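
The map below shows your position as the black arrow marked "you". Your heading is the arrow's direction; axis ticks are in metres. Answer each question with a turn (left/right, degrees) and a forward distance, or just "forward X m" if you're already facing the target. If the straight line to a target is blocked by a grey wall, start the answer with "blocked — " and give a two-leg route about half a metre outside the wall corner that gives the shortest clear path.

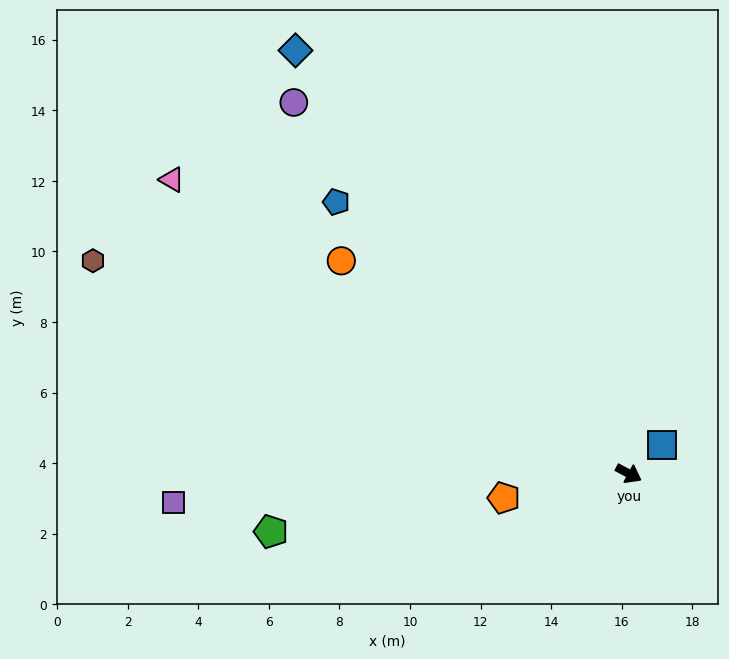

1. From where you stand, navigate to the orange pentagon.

turn right 141°, forward 3.6 m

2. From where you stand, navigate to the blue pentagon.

turn left 165°, forward 11.3 m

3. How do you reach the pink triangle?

turn left 175°, forward 15.4 m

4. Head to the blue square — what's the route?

turn left 68°, forward 1.2 m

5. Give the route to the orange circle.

turn left 172°, forward 10.1 m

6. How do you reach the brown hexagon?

turn right 174°, forward 16.3 m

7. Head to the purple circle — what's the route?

turn left 160°, forward 14.2 m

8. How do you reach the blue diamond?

turn left 156°, forward 15.3 m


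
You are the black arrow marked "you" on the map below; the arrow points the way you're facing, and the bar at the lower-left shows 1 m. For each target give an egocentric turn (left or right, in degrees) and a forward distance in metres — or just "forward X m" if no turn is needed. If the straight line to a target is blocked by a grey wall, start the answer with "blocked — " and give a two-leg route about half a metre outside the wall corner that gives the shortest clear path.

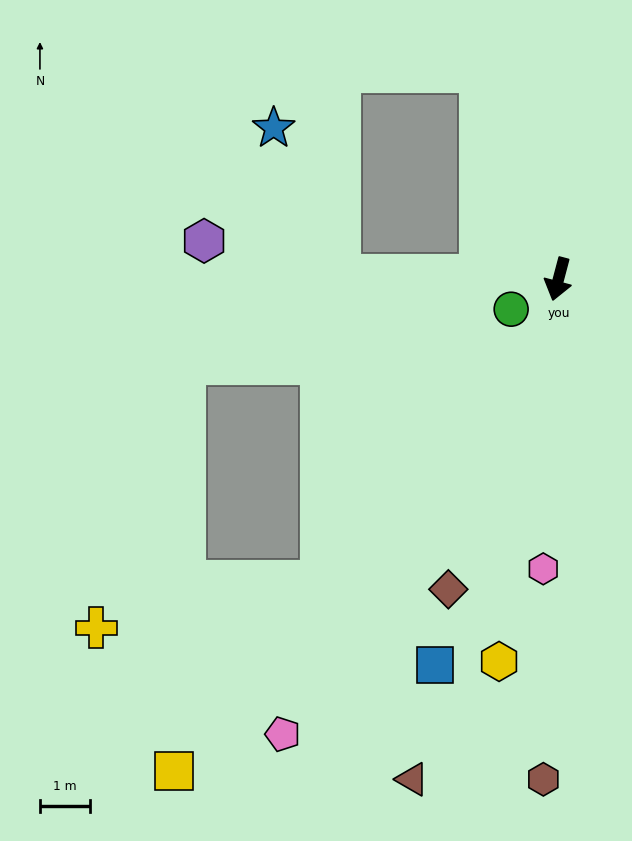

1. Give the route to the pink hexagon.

turn left 12°, forward 5.8 m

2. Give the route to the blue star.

blocked — turn right 76°, forward 4.4 m, then turn right 65°, forward 3.2 m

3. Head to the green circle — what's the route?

turn right 43°, forward 1.1 m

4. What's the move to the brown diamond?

turn right 5°, forward 6.6 m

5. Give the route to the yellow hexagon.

turn left 6°, forward 7.7 m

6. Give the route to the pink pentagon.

turn right 16°, forward 10.6 m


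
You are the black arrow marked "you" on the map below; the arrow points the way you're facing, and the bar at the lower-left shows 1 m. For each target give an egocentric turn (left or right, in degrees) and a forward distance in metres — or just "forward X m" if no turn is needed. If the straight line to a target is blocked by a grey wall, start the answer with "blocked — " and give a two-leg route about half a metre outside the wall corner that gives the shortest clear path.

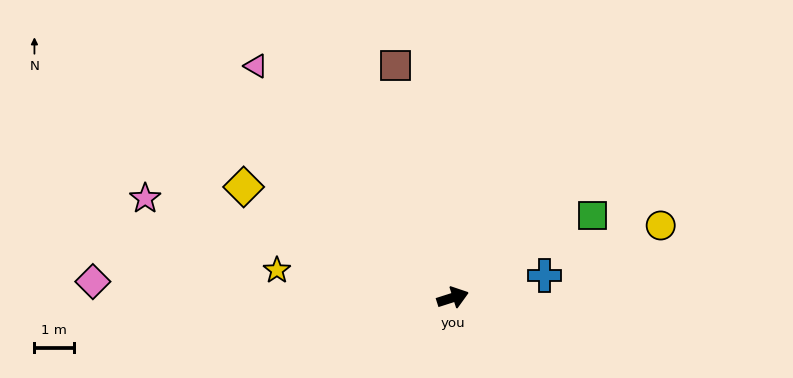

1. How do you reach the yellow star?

turn left 153°, forward 4.5 m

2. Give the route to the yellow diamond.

turn left 134°, forward 6.0 m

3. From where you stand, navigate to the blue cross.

turn right 4°, forward 2.4 m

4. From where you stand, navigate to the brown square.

turn left 86°, forward 6.1 m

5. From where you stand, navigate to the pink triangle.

turn left 113°, forward 7.7 m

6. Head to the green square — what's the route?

turn left 13°, forward 4.1 m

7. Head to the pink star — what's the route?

turn left 144°, forward 8.2 m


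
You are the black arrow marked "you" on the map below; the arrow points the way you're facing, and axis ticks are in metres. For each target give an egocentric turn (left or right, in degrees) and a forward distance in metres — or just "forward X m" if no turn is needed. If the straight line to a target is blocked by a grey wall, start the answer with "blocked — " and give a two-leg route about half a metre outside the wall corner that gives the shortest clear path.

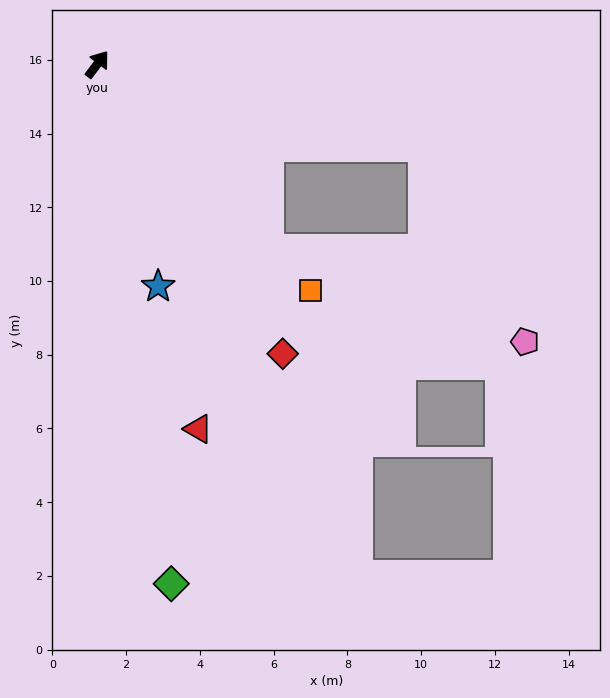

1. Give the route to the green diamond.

turn right 135°, forward 14.2 m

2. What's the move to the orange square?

turn right 100°, forward 8.4 m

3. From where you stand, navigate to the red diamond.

turn right 110°, forward 9.3 m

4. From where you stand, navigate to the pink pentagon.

blocked — turn right 100°, forward 6.8 m, then turn left 27°, forward 7.4 m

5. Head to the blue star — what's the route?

turn right 128°, forward 6.2 m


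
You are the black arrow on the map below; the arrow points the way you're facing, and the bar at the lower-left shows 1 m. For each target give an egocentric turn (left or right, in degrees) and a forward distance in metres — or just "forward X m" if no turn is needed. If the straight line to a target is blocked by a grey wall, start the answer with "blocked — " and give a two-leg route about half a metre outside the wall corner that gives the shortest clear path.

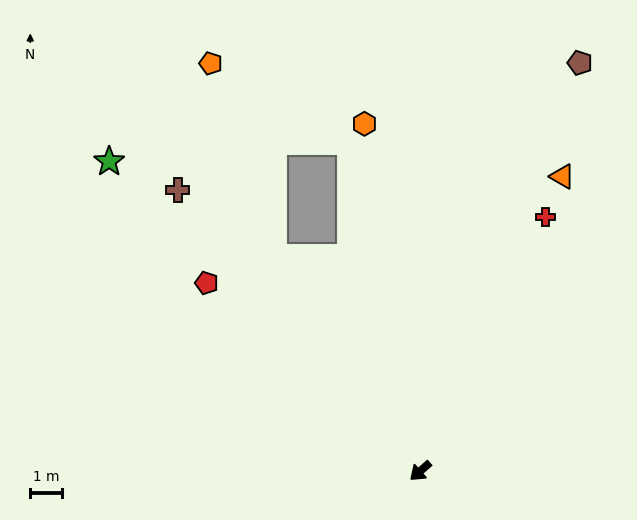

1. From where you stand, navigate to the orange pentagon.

blocked — turn right 97°, forward 8.0 m, then turn right 17°, forward 6.3 m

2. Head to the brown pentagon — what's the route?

turn right 153°, forward 13.6 m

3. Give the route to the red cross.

turn right 158°, forward 8.8 m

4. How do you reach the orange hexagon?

turn right 122°, forward 10.9 m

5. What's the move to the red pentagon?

turn right 83°, forward 8.8 m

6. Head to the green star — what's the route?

turn right 86°, forward 13.6 m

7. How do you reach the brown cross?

turn right 91°, forward 11.5 m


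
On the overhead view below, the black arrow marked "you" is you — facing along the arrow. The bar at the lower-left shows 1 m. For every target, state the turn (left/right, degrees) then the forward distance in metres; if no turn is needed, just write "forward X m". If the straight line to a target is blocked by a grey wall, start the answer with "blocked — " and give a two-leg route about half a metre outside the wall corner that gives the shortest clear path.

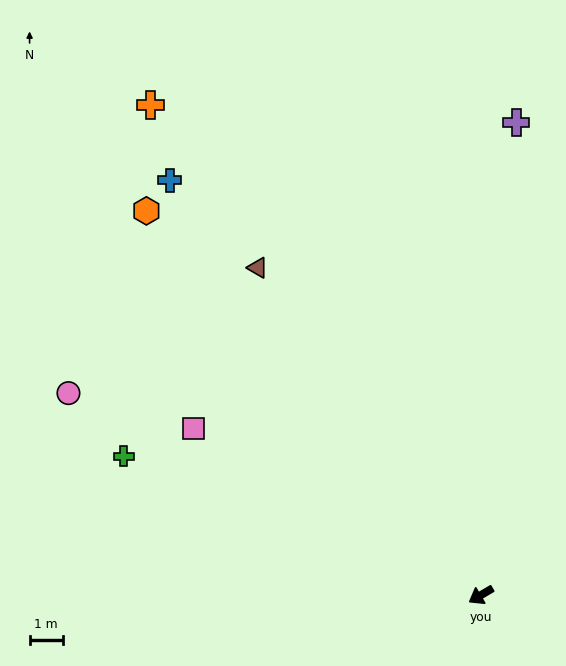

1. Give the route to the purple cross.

turn right 125°, forward 14.3 m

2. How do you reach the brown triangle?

turn right 86°, forward 12.0 m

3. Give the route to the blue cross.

turn right 84°, forward 15.7 m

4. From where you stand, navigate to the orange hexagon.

turn right 79°, forward 15.4 m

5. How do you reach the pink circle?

turn right 57°, forward 13.9 m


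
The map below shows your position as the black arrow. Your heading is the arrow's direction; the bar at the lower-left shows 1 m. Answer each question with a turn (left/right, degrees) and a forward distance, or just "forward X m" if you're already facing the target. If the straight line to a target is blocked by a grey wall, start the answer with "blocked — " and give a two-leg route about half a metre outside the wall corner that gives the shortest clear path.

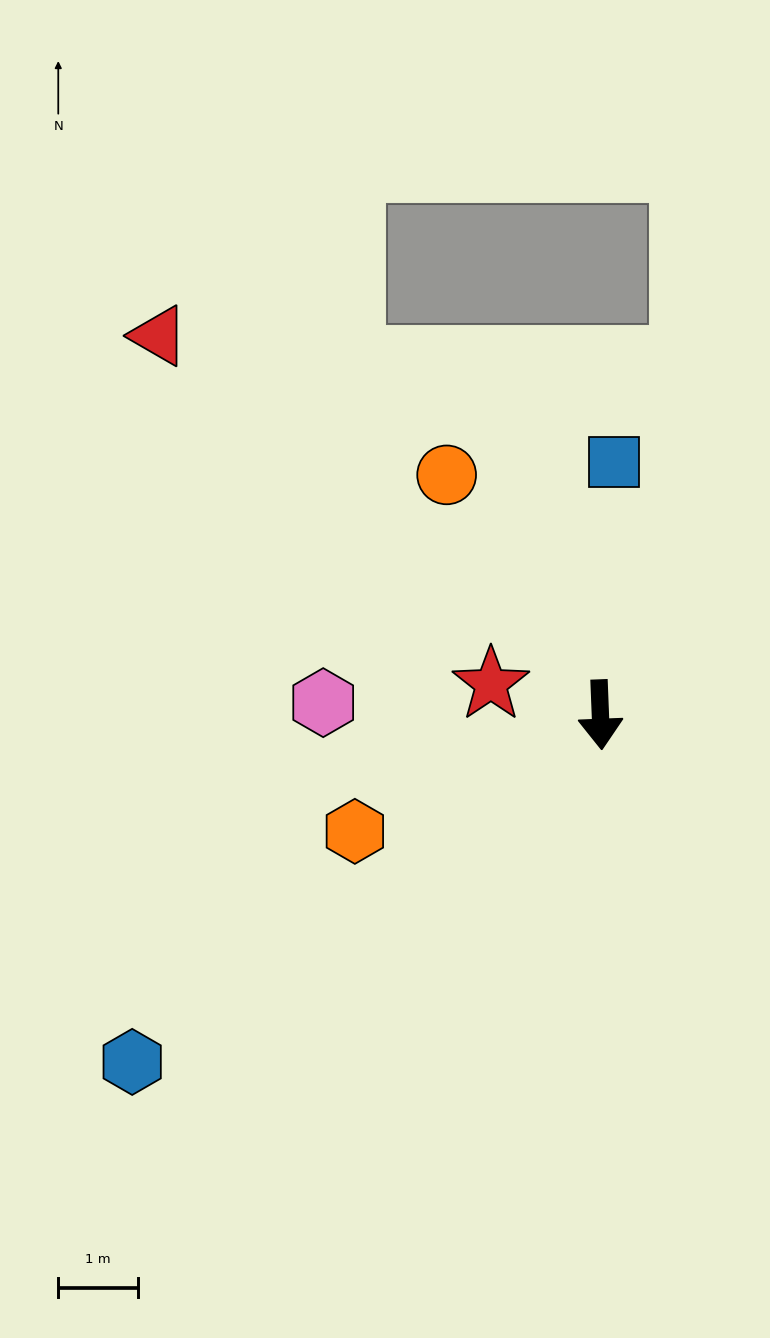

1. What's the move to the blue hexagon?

turn right 56°, forward 7.3 m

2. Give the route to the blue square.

turn left 175°, forward 3.2 m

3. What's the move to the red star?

turn right 108°, forward 1.4 m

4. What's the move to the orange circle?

turn right 150°, forward 3.6 m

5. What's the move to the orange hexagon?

turn right 67°, forward 3.4 m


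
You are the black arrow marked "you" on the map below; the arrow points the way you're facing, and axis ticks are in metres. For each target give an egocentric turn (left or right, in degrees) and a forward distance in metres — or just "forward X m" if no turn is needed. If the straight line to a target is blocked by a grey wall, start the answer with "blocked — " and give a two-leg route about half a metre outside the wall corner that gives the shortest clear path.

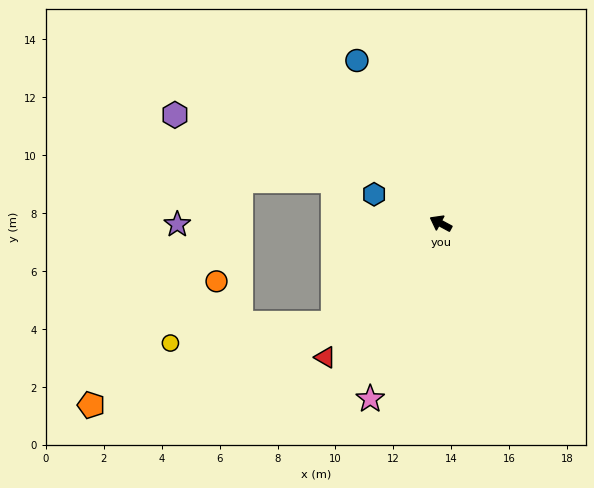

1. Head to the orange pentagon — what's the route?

blocked — turn left 71°, forward 5.0 m, then turn right 24°, forward 8.8 m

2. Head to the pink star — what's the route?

turn left 96°, forward 6.5 m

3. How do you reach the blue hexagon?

turn left 5°, forward 2.5 m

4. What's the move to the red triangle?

turn left 78°, forward 6.1 m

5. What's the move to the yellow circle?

blocked — turn left 71°, forward 5.0 m, then turn right 36°, forward 5.7 m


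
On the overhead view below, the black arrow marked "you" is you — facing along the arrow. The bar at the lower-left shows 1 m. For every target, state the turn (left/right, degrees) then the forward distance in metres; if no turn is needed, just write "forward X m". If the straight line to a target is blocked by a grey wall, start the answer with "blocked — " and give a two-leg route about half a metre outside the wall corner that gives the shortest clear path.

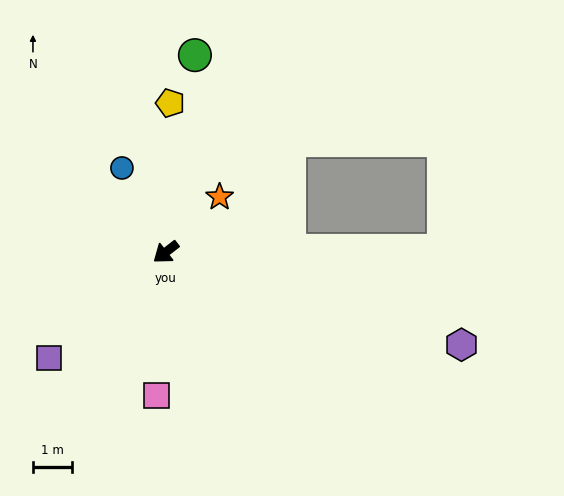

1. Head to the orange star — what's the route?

turn right 172°, forward 2.0 m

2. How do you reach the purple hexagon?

turn left 125°, forward 7.9 m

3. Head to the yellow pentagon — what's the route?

turn right 130°, forward 3.8 m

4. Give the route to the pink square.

turn left 49°, forward 3.7 m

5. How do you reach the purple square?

turn left 4°, forward 4.0 m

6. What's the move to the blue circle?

turn right 100°, forward 2.4 m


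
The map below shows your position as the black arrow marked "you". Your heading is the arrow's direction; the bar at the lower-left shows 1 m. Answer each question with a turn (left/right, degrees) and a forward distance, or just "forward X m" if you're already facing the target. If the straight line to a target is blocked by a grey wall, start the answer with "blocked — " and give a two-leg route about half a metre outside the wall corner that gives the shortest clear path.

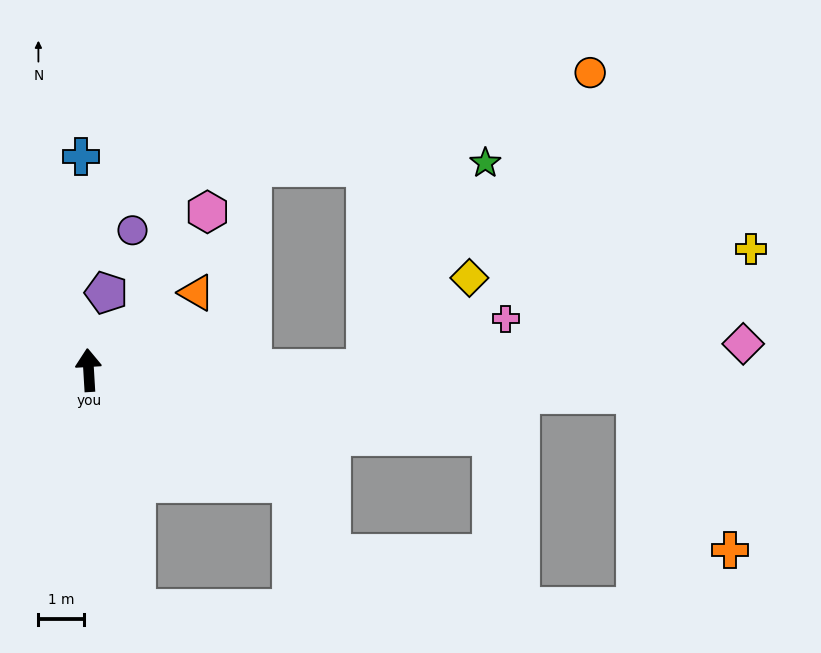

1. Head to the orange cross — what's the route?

blocked — turn right 96°, forward 12.0 m, then turn right 56°, forward 4.0 m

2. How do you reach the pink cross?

blocked — turn right 93°, forward 6.0 m, then turn left 19°, forward 3.3 m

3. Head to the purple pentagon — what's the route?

turn right 16°, forward 1.7 m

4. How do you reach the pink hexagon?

turn right 40°, forward 4.3 m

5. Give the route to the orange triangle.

turn right 58°, forward 2.9 m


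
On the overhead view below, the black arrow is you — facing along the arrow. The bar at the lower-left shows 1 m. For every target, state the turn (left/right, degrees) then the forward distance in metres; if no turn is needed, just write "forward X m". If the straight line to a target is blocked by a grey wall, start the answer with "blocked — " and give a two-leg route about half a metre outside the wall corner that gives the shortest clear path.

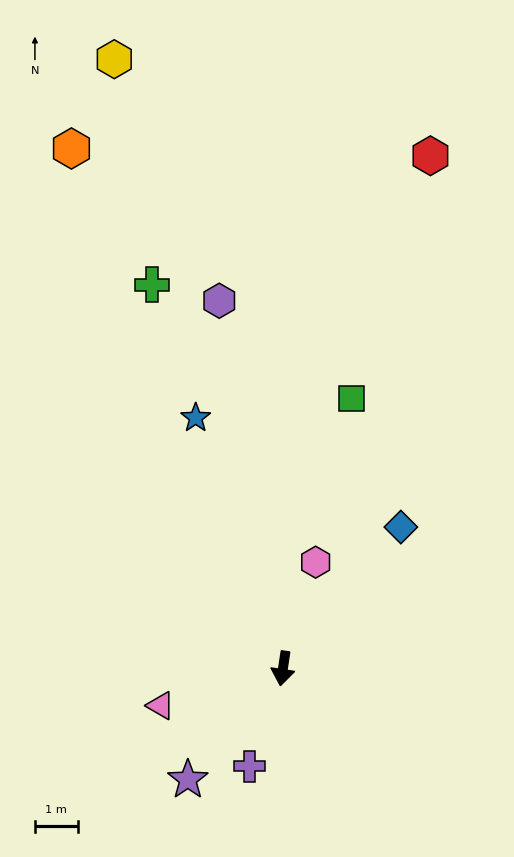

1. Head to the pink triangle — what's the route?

turn right 65°, forward 3.0 m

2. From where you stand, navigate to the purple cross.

turn right 10°, forward 2.4 m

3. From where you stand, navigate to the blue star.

turn right 152°, forward 6.2 m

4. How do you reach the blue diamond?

turn left 149°, forward 4.3 m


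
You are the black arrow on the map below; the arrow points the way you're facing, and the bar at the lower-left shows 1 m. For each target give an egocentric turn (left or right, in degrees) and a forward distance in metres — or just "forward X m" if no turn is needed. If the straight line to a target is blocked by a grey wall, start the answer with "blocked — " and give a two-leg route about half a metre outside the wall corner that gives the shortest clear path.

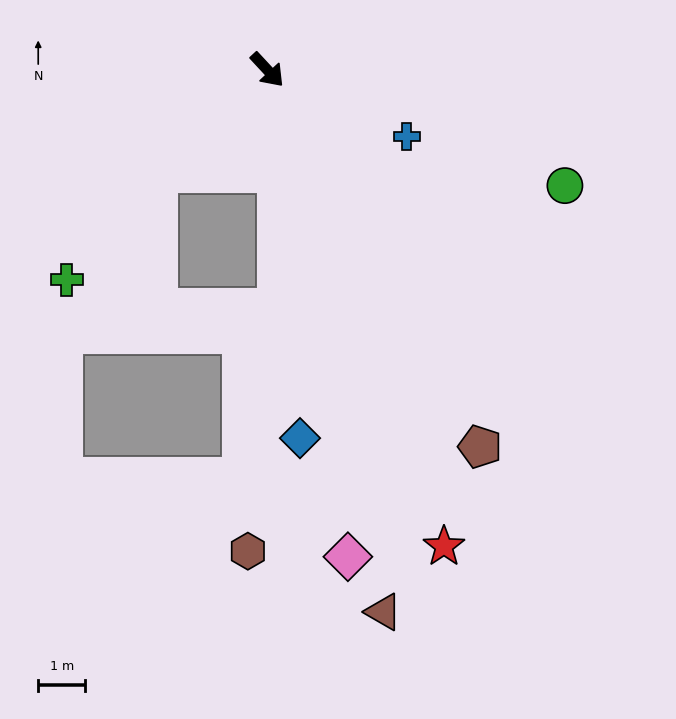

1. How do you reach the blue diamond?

turn right 38°, forward 7.9 m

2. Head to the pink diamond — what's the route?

turn right 33°, forward 10.5 m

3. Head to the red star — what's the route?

turn right 23°, forward 10.9 m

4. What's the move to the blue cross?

turn left 22°, forward 3.3 m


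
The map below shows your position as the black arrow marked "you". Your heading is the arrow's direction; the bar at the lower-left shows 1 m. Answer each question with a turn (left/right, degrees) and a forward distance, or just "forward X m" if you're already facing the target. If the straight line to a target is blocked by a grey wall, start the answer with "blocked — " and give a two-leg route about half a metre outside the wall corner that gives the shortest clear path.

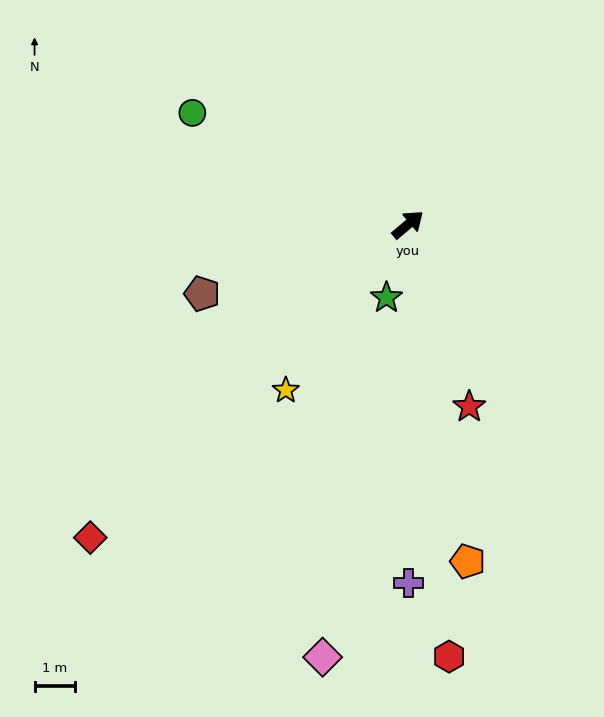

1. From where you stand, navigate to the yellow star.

turn right 166°, forward 5.1 m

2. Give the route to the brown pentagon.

turn left 158°, forward 5.4 m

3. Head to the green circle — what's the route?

turn left 113°, forward 6.0 m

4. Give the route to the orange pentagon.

turn right 120°, forward 8.5 m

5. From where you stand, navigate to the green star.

turn right 146°, forward 1.9 m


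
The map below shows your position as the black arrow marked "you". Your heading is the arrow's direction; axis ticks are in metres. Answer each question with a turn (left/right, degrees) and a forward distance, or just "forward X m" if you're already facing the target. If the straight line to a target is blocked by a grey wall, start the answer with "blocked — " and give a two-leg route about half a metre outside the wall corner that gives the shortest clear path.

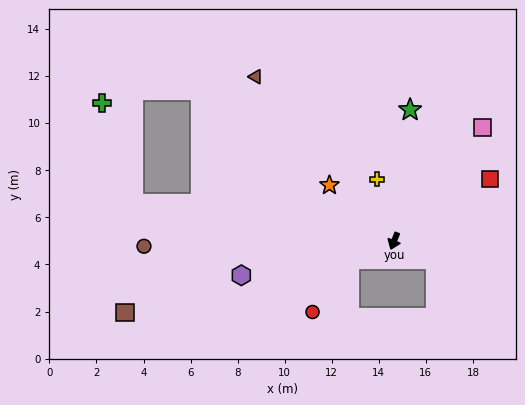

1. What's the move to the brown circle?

turn right 67°, forward 10.6 m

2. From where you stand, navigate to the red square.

turn left 144°, forward 4.8 m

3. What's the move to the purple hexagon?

turn right 56°, forward 6.7 m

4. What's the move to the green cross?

blocked — turn right 77°, forward 11.2 m, then turn right 64°, forward 4.5 m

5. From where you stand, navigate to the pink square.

turn left 164°, forward 6.1 m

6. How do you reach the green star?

turn right 165°, forward 5.6 m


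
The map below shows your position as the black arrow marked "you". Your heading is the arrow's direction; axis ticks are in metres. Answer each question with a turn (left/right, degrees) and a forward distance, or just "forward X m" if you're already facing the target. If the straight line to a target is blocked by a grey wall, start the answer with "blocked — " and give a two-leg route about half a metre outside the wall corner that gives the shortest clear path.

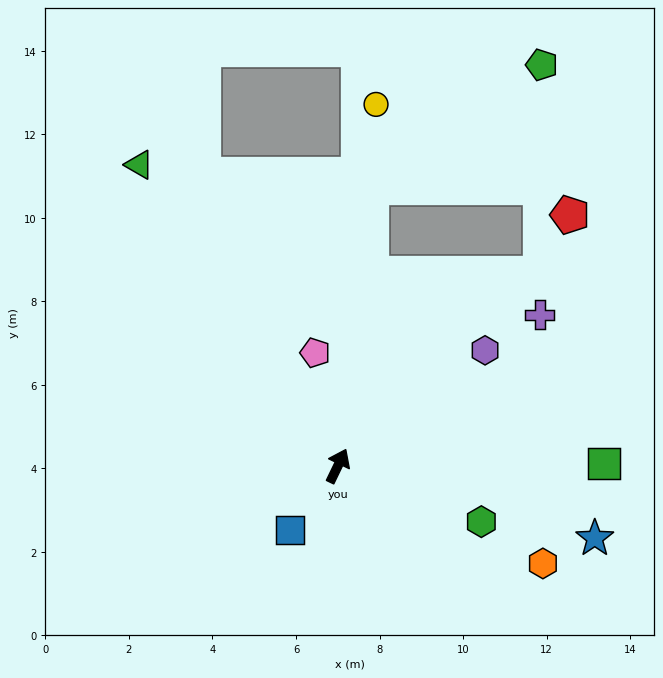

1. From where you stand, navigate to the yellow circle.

turn left 20°, forward 8.7 m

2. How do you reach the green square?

turn right 64°, forward 6.4 m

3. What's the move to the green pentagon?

blocked — turn left 19°, forward 6.7 m, then turn right 48°, forward 5.0 m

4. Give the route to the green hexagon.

turn right 86°, forward 3.7 m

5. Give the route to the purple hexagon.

turn right 26°, forward 4.5 m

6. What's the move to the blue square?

turn left 169°, forward 1.9 m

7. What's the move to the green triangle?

turn left 59°, forward 8.6 m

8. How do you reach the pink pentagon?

turn left 37°, forward 2.8 m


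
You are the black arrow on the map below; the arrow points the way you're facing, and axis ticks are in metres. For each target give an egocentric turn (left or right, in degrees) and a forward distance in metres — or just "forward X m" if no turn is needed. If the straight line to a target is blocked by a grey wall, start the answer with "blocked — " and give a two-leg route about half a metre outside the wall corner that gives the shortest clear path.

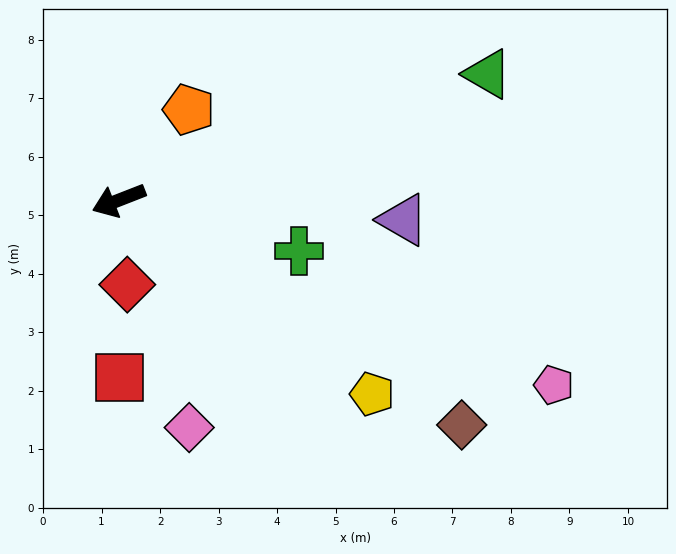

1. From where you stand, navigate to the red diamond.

turn left 74°, forward 1.5 m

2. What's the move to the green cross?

turn left 143°, forward 3.2 m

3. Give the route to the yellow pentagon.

turn left 121°, forward 5.5 m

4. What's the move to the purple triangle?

turn left 155°, forward 4.9 m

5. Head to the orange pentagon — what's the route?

turn right 149°, forward 2.0 m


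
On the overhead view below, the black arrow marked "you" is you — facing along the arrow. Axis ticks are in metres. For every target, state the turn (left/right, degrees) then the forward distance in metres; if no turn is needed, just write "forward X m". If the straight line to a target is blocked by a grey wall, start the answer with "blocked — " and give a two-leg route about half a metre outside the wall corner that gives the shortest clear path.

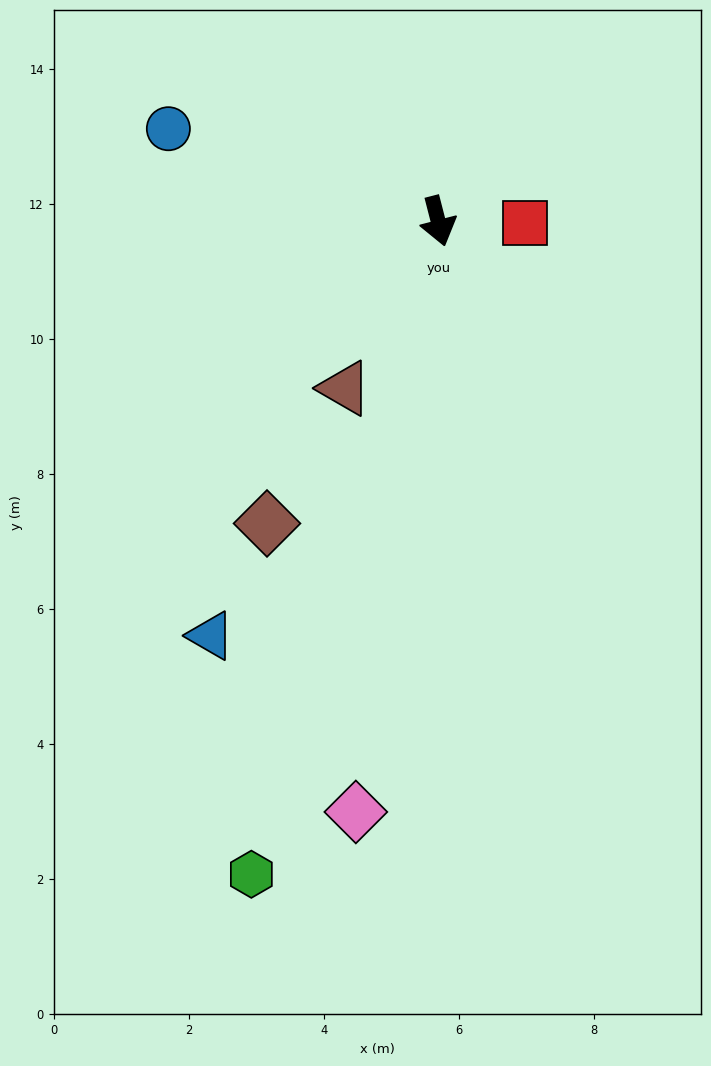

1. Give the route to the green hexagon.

turn right 30°, forward 10.1 m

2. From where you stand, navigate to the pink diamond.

turn right 22°, forward 8.8 m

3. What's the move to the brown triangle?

turn right 44°, forward 2.8 m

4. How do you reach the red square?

turn left 74°, forward 1.3 m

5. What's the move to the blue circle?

turn right 123°, forward 4.2 m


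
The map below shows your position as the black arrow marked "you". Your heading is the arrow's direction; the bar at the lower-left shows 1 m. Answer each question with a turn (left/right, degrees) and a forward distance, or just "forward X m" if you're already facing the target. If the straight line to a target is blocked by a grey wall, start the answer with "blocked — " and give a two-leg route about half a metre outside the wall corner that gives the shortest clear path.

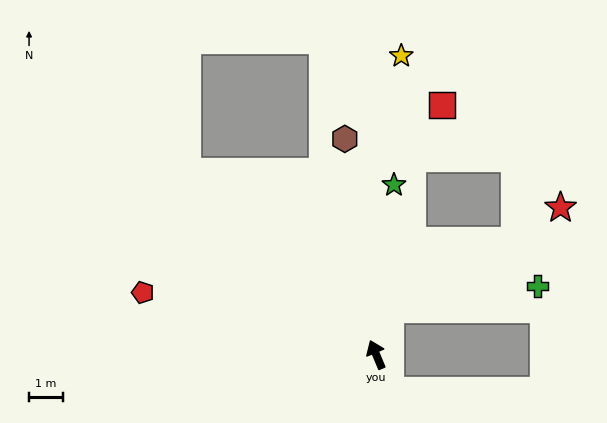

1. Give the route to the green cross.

blocked — turn right 39°, forward 1.4 m, then turn right 65°, forward 4.5 m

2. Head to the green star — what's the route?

turn right 29°, forward 5.1 m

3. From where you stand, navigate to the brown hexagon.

turn right 14°, forward 6.5 m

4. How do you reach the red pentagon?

turn left 52°, forward 7.2 m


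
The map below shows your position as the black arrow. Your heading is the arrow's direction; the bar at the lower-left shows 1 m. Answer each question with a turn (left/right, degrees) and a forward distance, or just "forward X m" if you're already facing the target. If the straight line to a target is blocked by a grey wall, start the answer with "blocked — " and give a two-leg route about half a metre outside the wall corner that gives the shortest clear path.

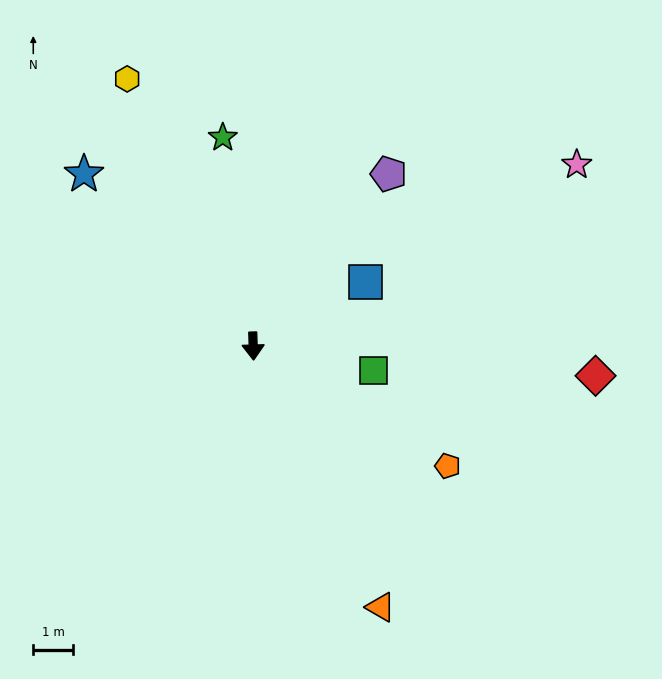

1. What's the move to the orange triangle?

turn left 24°, forward 7.3 m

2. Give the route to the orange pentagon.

turn left 57°, forward 5.8 m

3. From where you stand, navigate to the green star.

turn right 173°, forward 5.3 m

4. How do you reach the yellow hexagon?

turn right 156°, forward 7.5 m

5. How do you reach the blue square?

turn left 118°, forward 3.3 m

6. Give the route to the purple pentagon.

turn left 140°, forward 5.5 m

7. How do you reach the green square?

turn left 77°, forward 3.1 m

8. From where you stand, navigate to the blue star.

turn right 137°, forward 6.1 m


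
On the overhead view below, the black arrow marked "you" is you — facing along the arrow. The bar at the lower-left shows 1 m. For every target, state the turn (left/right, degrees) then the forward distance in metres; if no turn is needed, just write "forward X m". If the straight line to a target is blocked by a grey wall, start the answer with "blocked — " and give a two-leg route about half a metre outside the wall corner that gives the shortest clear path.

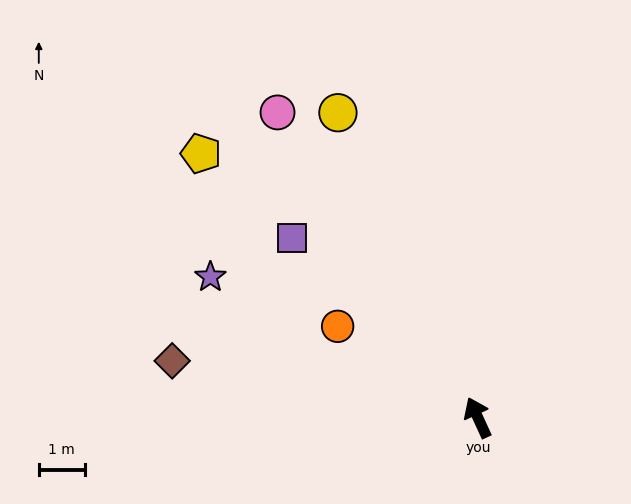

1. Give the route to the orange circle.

turn left 32°, forward 3.6 m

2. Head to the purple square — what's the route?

turn left 21°, forward 5.6 m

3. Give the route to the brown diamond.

turn left 55°, forward 6.7 m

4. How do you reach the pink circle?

turn left 9°, forward 7.9 m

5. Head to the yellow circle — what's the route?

forward 7.3 m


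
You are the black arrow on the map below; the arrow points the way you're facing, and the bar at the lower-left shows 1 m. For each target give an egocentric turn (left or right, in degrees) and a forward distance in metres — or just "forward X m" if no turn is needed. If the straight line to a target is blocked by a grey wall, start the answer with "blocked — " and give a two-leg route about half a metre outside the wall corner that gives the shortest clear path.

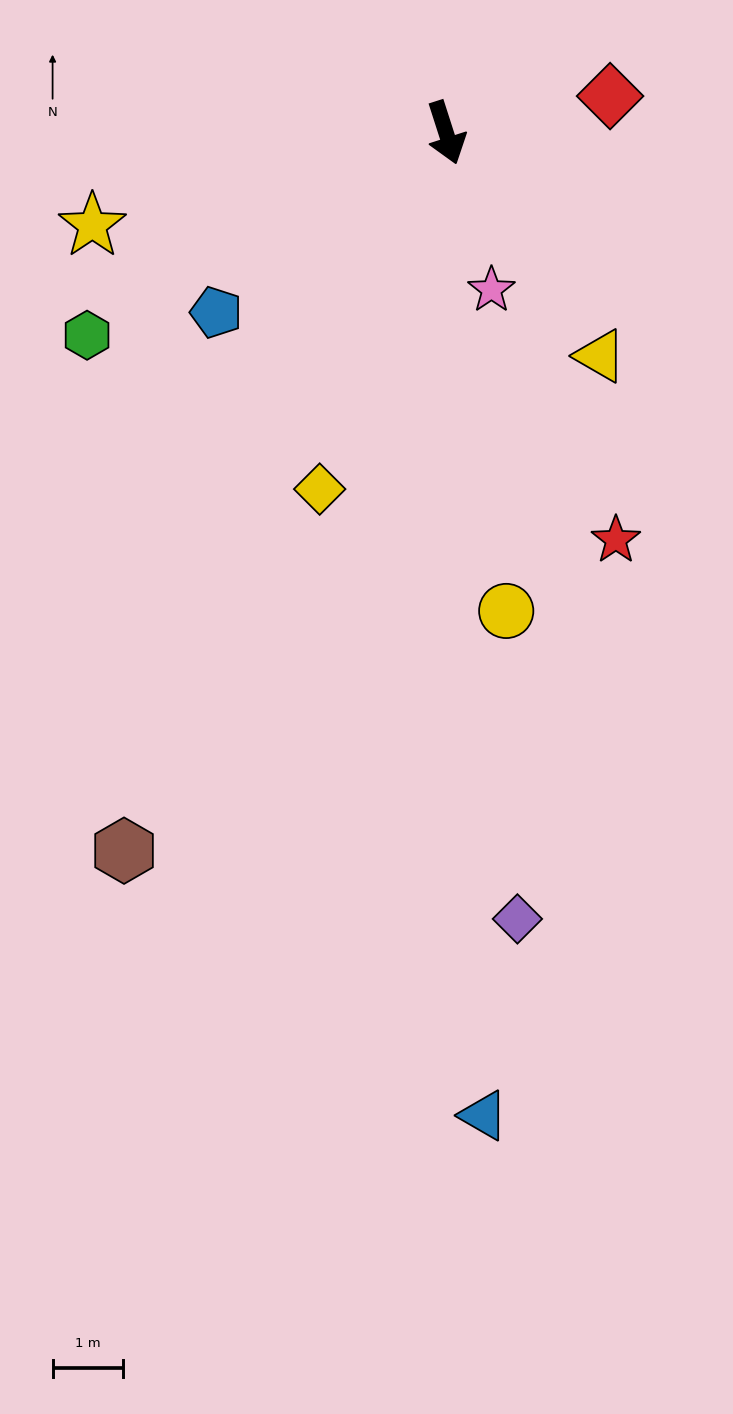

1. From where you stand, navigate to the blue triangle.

turn right 16°, forward 14.0 m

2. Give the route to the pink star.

forward 2.3 m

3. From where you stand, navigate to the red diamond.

turn left 85°, forward 2.4 m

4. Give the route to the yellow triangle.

turn left 17°, forward 3.9 m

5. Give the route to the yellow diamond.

turn right 37°, forward 5.4 m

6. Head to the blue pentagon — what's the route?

turn right 70°, forward 4.2 m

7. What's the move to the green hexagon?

turn right 78°, forward 5.9 m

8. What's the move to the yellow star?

turn right 93°, forward 5.2 m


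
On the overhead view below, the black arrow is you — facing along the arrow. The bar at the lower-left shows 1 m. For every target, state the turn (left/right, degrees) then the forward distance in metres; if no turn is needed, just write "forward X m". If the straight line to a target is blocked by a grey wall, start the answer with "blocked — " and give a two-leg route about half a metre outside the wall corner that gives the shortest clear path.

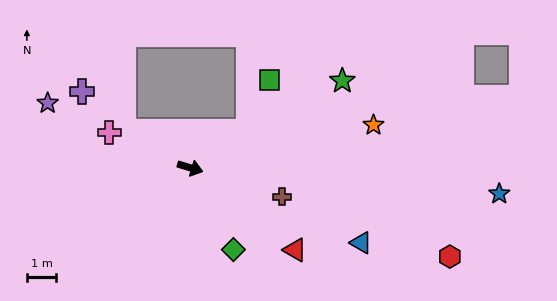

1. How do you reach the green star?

turn left 47°, forward 5.9 m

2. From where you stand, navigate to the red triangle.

turn right 21°, forward 4.5 m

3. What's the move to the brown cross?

forward 3.2 m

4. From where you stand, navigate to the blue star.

turn left 12°, forward 10.5 m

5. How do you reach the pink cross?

turn left 173°, forward 3.0 m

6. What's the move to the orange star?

turn left 30°, forward 6.4 m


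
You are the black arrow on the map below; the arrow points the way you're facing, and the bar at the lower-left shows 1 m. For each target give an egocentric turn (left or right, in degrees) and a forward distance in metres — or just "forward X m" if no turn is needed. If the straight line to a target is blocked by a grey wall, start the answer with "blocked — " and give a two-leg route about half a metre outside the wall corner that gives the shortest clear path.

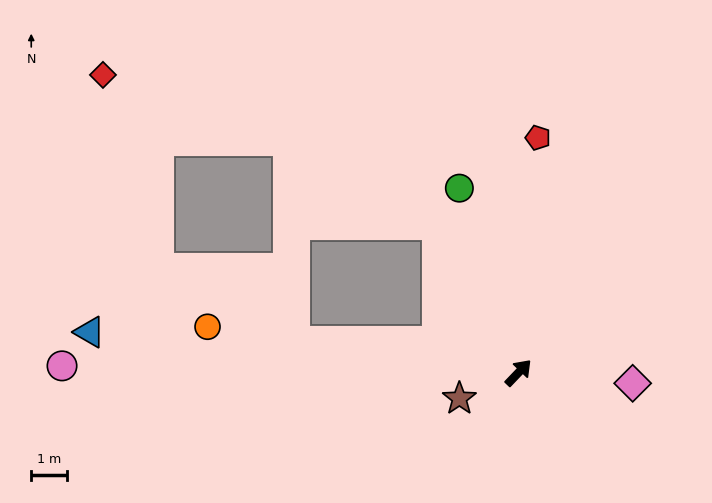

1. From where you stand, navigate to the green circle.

turn left 61°, forward 5.5 m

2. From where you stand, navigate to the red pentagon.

turn left 39°, forward 6.7 m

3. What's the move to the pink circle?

turn left 133°, forward 12.9 m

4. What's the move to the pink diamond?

turn right 52°, forward 3.3 m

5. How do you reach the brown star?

turn left 157°, forward 1.8 m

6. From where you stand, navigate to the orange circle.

turn left 125°, forward 8.9 m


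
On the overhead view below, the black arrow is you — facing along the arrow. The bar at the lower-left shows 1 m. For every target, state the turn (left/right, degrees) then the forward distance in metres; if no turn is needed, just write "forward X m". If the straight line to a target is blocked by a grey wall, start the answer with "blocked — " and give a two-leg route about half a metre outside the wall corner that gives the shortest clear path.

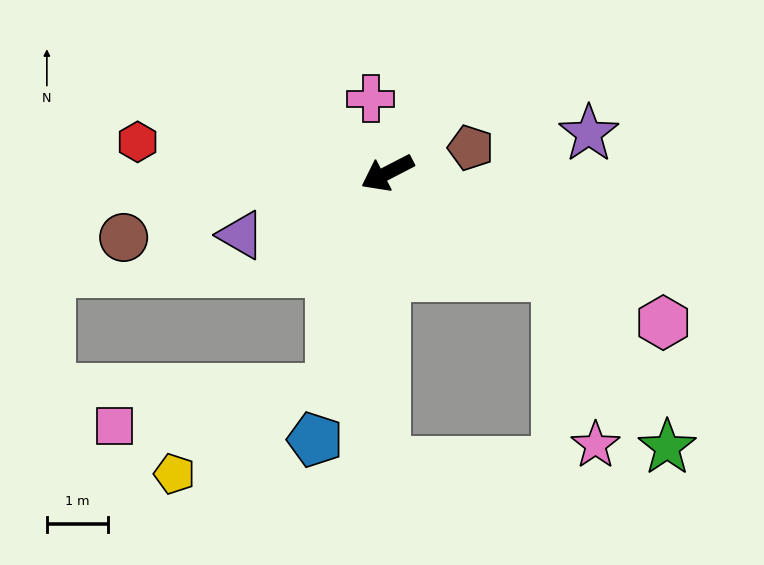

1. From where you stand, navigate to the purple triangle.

turn right 4°, forward 2.6 m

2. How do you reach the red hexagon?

turn right 34°, forward 4.1 m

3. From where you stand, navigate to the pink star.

blocked — turn left 122°, forward 3.3 m, then turn right 47°, forward 2.8 m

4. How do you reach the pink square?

blocked — turn left 48°, forward 3.7 m, then turn right 66°, forward 3.6 m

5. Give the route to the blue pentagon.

turn left 48°, forward 4.5 m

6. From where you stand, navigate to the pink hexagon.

turn left 124°, forward 5.1 m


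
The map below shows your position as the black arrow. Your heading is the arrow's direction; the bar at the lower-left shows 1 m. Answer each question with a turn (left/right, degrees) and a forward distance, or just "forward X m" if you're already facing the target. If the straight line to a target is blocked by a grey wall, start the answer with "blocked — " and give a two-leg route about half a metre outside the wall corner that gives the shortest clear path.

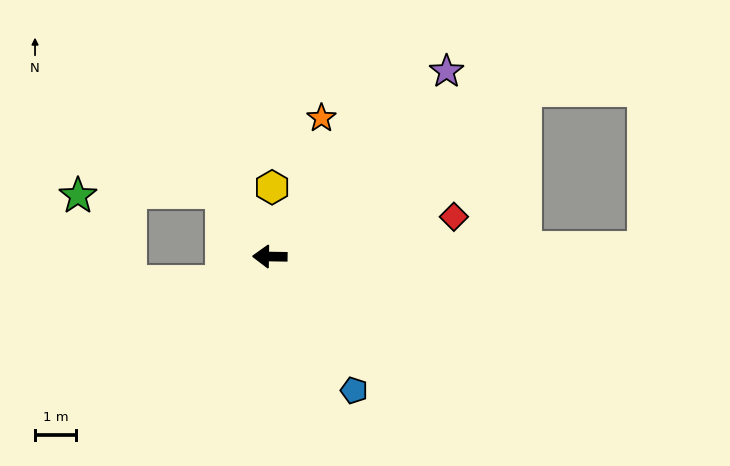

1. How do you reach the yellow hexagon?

turn right 91°, forward 1.7 m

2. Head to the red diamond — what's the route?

turn right 167°, forward 4.6 m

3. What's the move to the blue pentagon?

turn left 123°, forward 3.9 m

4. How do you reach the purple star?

turn right 133°, forward 6.3 m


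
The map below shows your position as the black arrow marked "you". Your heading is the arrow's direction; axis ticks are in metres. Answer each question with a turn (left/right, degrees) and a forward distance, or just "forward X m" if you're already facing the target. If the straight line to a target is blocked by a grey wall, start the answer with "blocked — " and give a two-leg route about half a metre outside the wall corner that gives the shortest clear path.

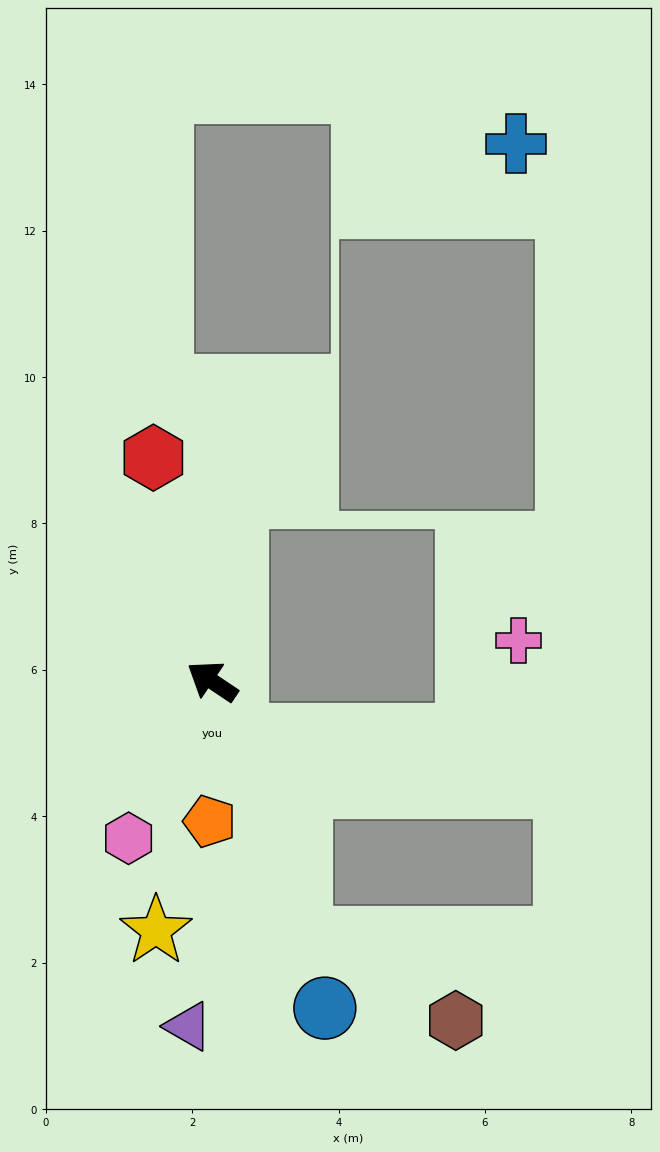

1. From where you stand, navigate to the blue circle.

turn left 143°, forward 4.7 m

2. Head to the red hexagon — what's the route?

turn right 41°, forward 3.2 m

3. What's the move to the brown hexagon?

blocked — turn left 143°, forward 3.7 m, then turn left 43°, forward 2.4 m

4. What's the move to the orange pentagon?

turn left 123°, forward 1.9 m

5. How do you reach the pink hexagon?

turn left 96°, forward 2.4 m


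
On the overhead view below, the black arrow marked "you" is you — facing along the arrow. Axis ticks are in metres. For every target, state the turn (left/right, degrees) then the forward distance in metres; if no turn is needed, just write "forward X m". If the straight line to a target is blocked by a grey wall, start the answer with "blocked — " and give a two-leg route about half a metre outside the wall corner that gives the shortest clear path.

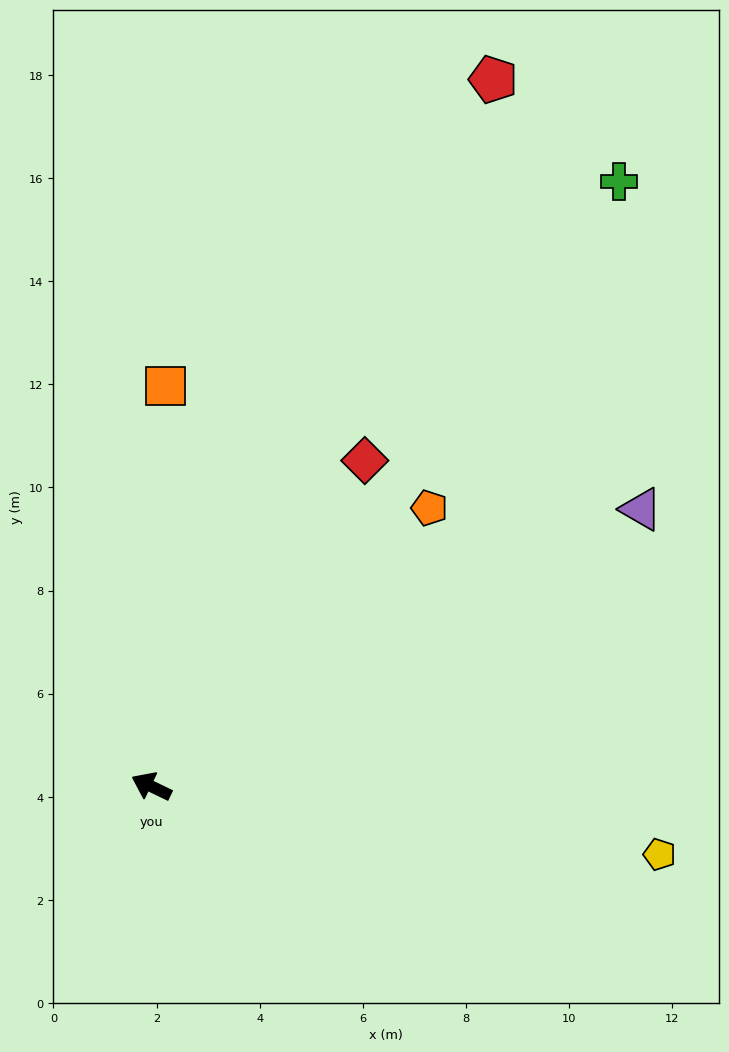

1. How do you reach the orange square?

turn right 66°, forward 7.8 m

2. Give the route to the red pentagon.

turn right 90°, forward 15.2 m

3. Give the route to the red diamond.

turn right 97°, forward 7.6 m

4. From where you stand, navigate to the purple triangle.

turn right 125°, forward 10.9 m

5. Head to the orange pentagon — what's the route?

turn right 109°, forward 7.6 m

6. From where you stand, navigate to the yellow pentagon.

turn right 162°, forward 9.9 m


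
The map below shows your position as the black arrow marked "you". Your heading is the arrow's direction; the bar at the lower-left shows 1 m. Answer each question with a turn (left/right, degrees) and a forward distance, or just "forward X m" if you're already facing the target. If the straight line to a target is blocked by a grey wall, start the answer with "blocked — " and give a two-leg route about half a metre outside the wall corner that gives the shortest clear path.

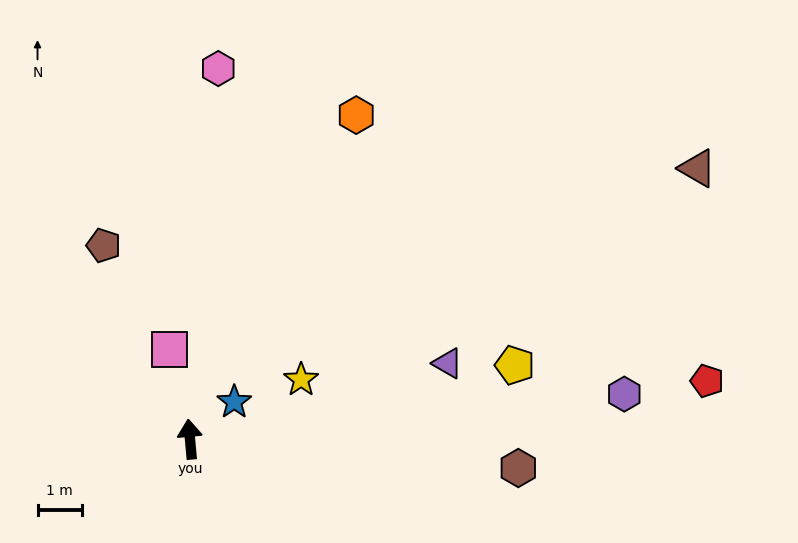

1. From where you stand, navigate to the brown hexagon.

turn right 100°, forward 7.5 m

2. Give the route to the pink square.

turn left 8°, forward 2.1 m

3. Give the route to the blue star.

turn right 55°, forward 1.3 m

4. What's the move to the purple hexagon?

turn right 89°, forward 9.9 m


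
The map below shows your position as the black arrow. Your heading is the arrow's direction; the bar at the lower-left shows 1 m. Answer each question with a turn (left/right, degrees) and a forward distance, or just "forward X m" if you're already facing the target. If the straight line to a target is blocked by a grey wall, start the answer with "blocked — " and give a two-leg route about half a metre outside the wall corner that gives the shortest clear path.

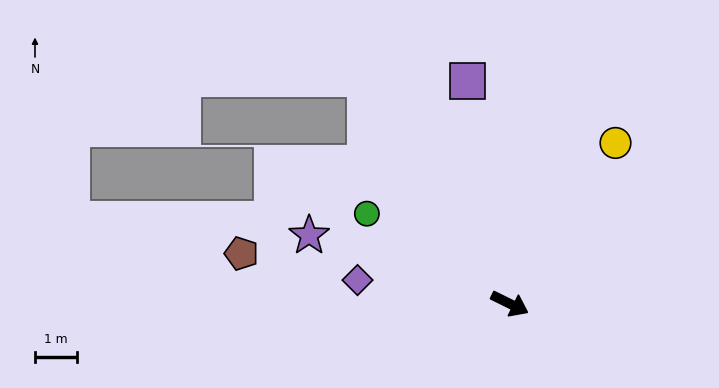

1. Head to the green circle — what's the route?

turn left 174°, forward 4.0 m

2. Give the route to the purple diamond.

turn right 163°, forward 3.7 m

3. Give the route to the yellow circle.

turn left 83°, forward 4.6 m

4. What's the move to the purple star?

turn right 173°, forward 5.1 m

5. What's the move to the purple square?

turn left 127°, forward 5.4 m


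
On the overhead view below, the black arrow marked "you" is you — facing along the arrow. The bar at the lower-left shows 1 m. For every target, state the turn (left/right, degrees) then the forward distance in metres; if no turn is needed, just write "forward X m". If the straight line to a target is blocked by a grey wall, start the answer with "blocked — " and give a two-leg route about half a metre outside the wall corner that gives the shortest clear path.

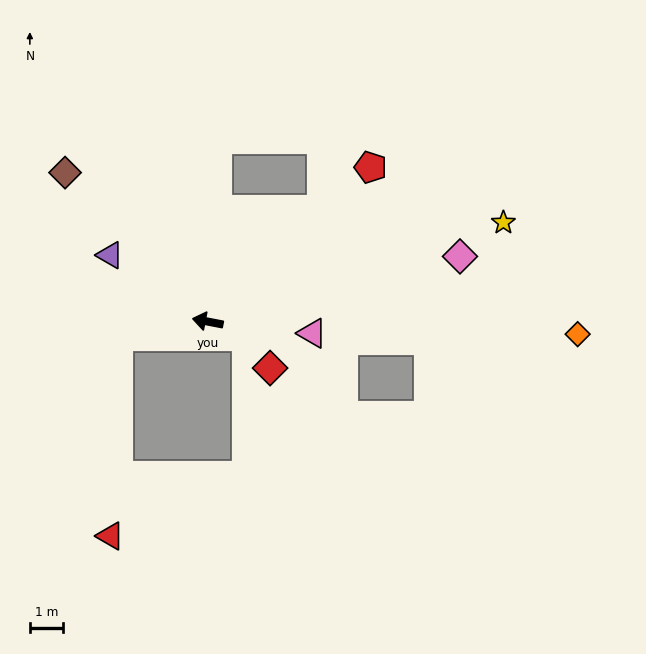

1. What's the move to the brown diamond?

turn right 35°, forward 6.1 m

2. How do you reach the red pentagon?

turn right 126°, forward 6.7 m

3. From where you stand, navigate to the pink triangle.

turn right 175°, forward 3.1 m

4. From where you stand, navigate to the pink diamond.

turn right 155°, forward 7.7 m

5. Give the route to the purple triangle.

turn right 23°, forward 3.5 m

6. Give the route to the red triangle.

blocked — turn left 21°, forward 2.7 m, then turn left 78°, forward 5.9 m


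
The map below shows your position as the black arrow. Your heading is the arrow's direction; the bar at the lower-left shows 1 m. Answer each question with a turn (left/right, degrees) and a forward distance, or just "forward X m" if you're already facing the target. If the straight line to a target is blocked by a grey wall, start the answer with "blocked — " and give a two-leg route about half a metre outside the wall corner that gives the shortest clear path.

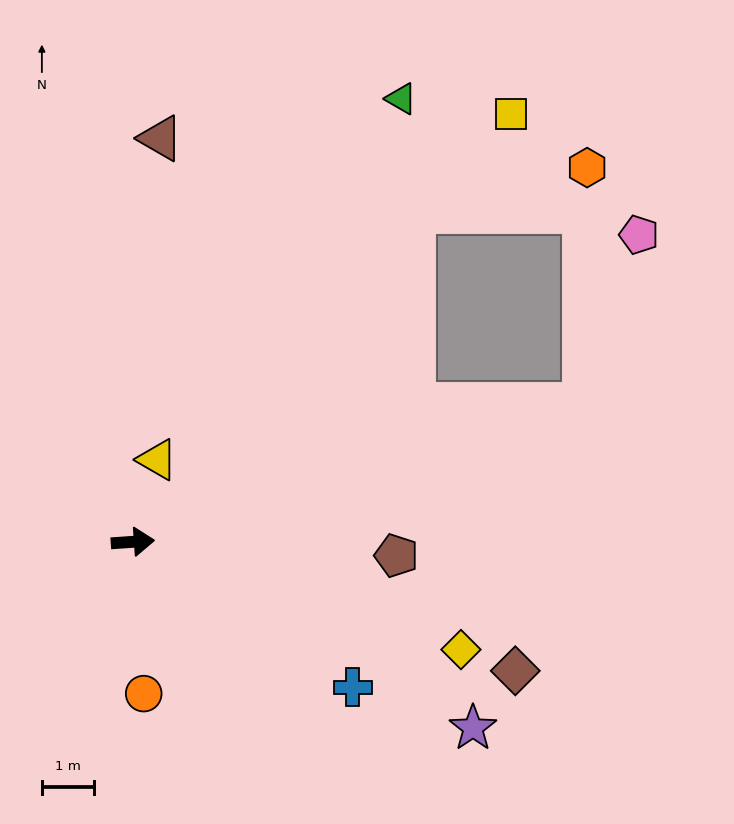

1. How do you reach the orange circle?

turn right 90°, forward 2.9 m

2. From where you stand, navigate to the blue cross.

turn right 37°, forward 5.1 m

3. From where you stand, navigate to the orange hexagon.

blocked — turn left 46°, forward 8.4 m, then turn right 36°, forward 3.5 m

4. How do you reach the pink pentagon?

blocked — turn left 13°, forward 9.1 m, then turn left 55°, forward 3.4 m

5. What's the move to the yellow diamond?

turn right 22°, forward 6.7 m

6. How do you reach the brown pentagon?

turn right 7°, forward 5.1 m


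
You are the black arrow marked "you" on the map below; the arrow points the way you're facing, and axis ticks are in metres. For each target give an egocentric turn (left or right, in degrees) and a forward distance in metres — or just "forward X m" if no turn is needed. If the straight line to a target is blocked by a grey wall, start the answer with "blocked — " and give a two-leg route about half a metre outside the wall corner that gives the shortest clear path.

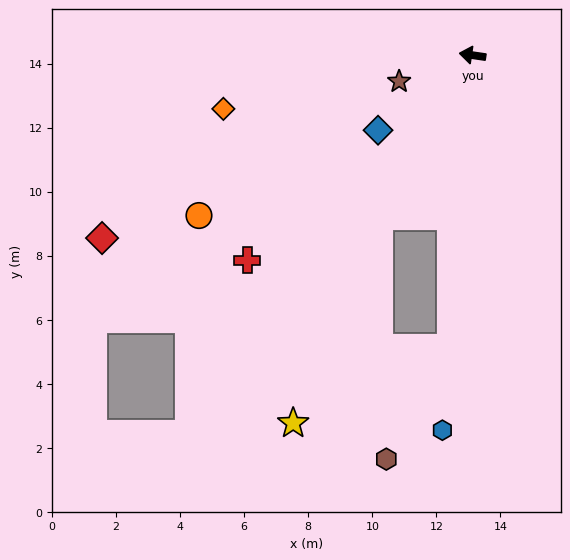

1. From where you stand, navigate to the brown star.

turn left 28°, forward 2.4 m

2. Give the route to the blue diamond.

turn left 47°, forward 3.8 m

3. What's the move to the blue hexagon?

turn left 94°, forward 11.7 m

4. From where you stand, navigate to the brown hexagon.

blocked — turn left 94°, forward 9.2 m, then turn right 26°, forward 4.0 m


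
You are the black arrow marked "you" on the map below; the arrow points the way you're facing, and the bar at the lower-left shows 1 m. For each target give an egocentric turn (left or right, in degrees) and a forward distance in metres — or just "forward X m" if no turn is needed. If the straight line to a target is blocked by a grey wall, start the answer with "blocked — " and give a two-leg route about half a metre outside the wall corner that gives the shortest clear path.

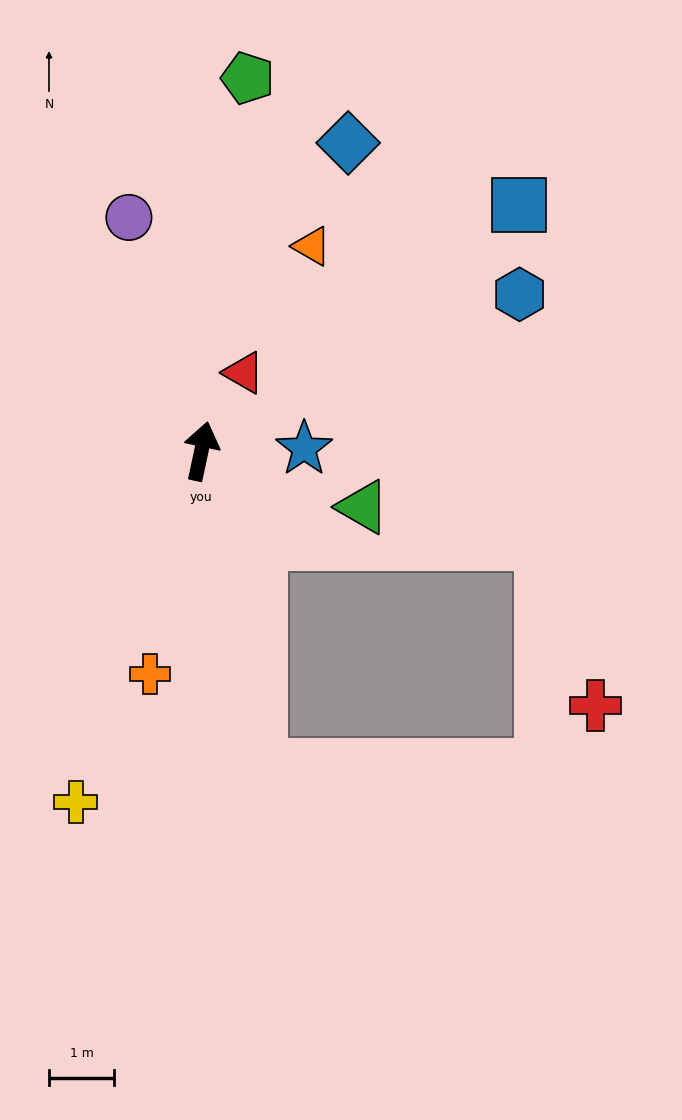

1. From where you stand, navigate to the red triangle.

turn right 16°, forward 1.4 m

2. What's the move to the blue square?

turn right 40°, forward 6.2 m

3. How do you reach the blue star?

turn right 77°, forward 1.6 m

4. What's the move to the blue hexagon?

turn right 52°, forward 5.5 m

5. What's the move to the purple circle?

turn left 29°, forward 3.8 m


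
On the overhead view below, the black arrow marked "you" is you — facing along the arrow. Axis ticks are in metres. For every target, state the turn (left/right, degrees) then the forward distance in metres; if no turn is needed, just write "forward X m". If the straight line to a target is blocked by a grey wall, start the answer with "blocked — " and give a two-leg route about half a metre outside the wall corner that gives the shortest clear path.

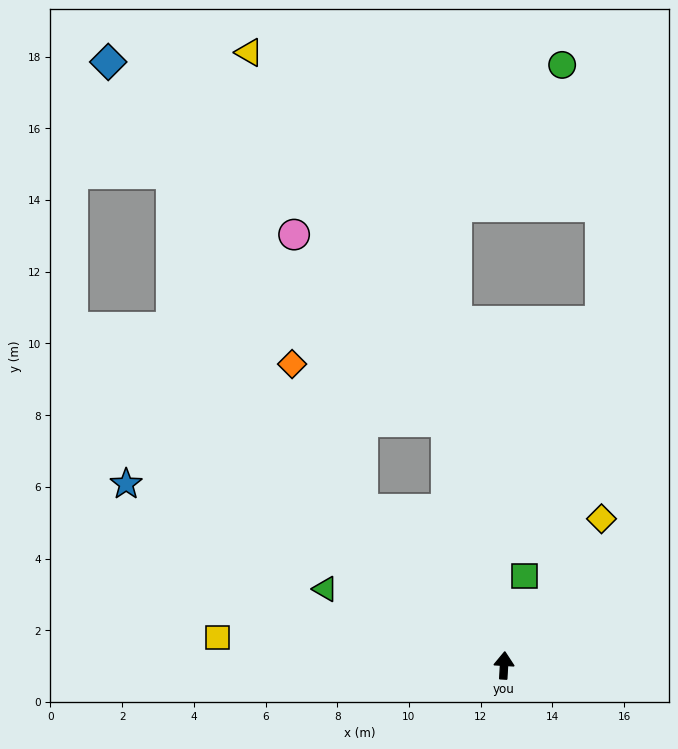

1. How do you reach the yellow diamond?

turn right 30°, forward 4.9 m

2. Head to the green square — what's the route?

turn right 10°, forward 2.6 m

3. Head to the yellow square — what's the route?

turn left 88°, forward 8.0 m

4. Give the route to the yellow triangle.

blocked — turn left 17°, forward 7.0 m, then turn left 14°, forward 11.7 m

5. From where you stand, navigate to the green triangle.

turn left 70°, forward 5.4 m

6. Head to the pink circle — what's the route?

blocked — turn left 17°, forward 7.0 m, then turn left 25°, forward 6.7 m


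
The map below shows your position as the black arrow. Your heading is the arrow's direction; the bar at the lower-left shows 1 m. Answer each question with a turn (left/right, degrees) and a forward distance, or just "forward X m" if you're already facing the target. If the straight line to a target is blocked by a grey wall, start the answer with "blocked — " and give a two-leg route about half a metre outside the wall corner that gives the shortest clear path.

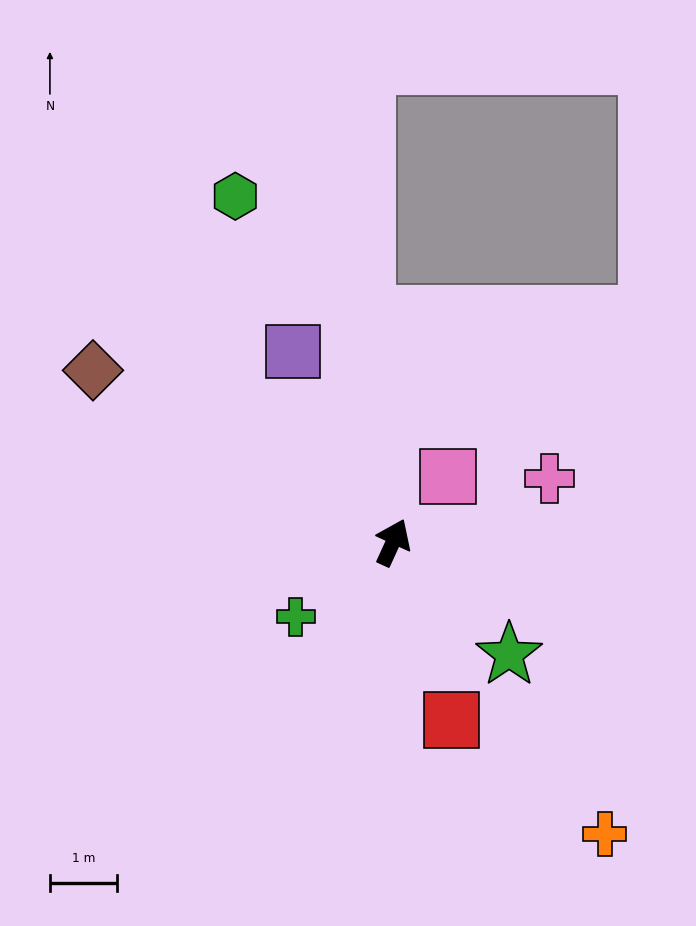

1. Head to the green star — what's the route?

turn right 109°, forward 2.4 m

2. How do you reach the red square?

turn right 137°, forward 2.8 m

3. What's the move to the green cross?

turn left 152°, forward 1.8 m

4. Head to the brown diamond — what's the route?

turn left 85°, forward 5.2 m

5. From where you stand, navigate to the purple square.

turn left 52°, forward 3.2 m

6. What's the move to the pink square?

turn right 15°, forward 1.3 m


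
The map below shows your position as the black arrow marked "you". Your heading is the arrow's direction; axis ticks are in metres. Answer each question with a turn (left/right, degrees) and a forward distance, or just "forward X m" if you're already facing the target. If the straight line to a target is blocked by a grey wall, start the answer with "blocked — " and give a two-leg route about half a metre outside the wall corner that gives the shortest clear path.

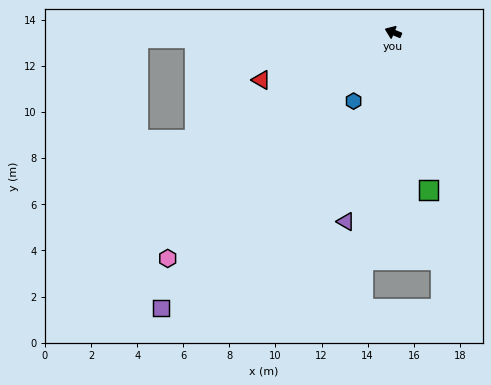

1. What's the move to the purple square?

turn left 72°, forward 15.6 m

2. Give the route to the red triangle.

turn left 42°, forward 6.1 m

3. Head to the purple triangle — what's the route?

turn left 98°, forward 8.5 m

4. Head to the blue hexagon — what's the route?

turn left 82°, forward 3.4 m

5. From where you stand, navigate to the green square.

turn left 125°, forward 7.0 m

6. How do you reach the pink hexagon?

turn left 67°, forward 13.9 m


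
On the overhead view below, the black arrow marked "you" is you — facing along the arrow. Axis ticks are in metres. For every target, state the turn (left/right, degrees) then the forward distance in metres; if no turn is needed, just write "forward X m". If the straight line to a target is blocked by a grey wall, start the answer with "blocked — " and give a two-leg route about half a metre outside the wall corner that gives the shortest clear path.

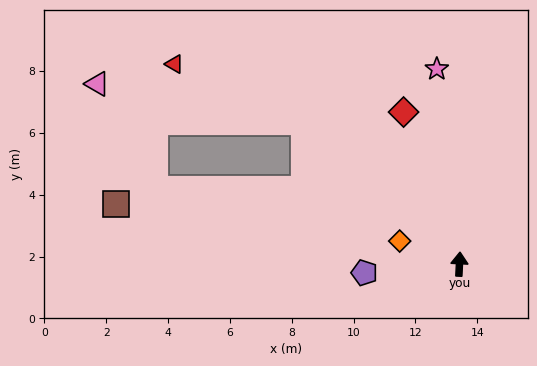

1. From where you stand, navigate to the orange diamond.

turn left 72°, forward 2.1 m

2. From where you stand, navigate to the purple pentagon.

turn left 98°, forward 3.1 m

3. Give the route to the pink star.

turn left 9°, forward 6.4 m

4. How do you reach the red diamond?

turn left 23°, forward 5.2 m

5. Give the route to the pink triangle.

blocked — turn left 51°, forward 6.8 m, then turn left 31°, forward 6.8 m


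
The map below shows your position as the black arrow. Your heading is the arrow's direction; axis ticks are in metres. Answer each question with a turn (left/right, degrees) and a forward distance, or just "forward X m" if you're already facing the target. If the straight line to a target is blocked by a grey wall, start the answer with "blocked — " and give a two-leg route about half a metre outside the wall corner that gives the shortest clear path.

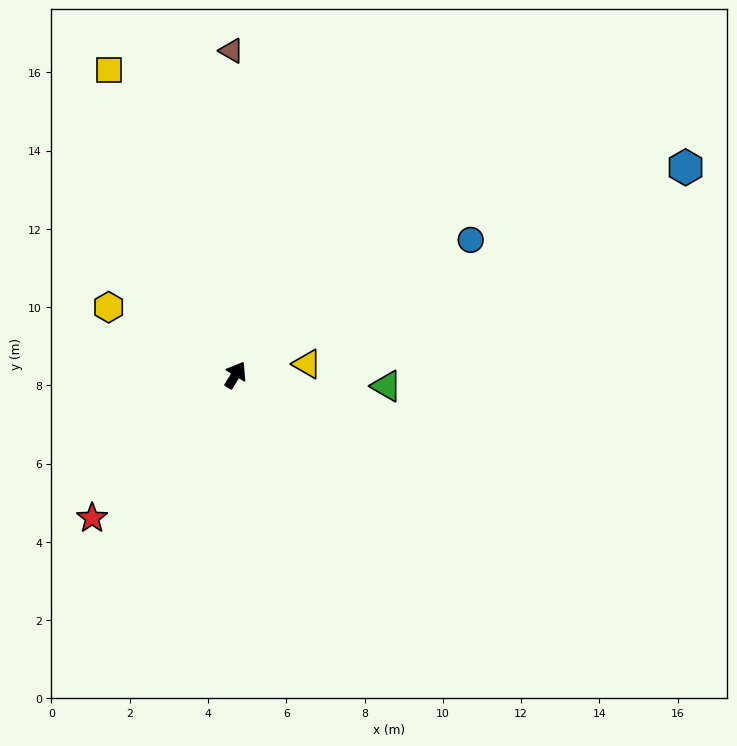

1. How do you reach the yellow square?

turn left 54°, forward 8.4 m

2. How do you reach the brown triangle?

turn left 32°, forward 8.3 m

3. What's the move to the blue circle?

turn right 29°, forward 6.9 m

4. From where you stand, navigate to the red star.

turn left 166°, forward 5.2 m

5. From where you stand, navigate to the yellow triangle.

turn right 50°, forward 1.8 m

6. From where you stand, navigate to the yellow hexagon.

turn left 93°, forward 3.7 m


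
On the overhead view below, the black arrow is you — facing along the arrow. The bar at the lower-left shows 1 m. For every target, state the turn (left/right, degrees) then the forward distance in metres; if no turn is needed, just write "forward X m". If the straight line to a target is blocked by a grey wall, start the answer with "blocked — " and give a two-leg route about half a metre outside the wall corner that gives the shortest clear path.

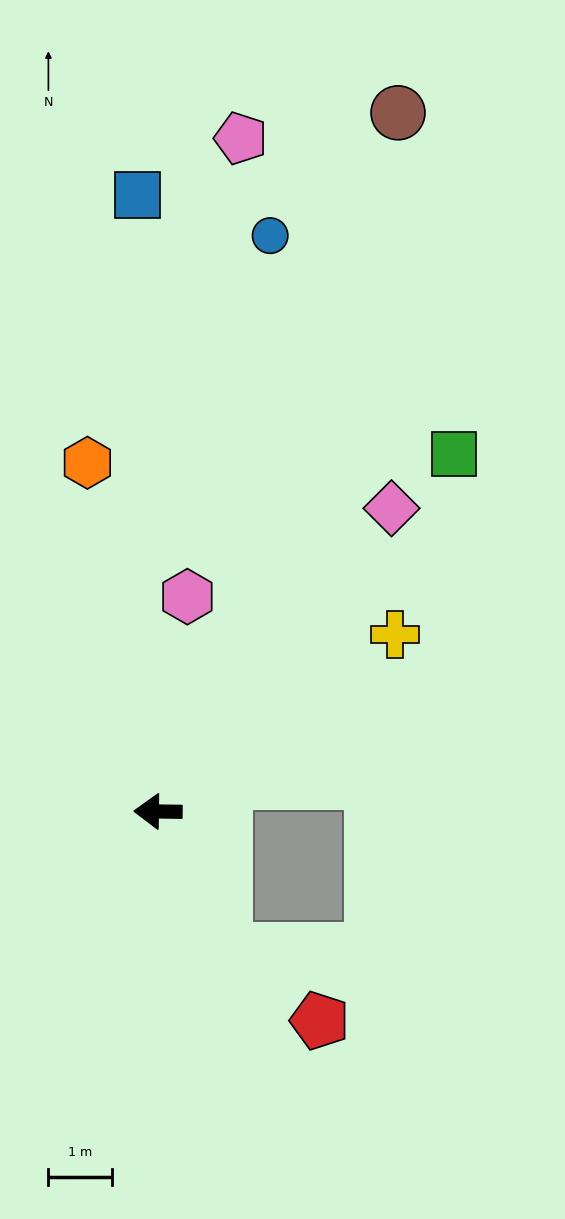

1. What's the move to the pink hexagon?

turn right 97°, forward 3.4 m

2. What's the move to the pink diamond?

turn right 127°, forward 6.0 m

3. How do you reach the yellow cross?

turn right 142°, forward 4.6 m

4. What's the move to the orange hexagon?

turn right 78°, forward 5.6 m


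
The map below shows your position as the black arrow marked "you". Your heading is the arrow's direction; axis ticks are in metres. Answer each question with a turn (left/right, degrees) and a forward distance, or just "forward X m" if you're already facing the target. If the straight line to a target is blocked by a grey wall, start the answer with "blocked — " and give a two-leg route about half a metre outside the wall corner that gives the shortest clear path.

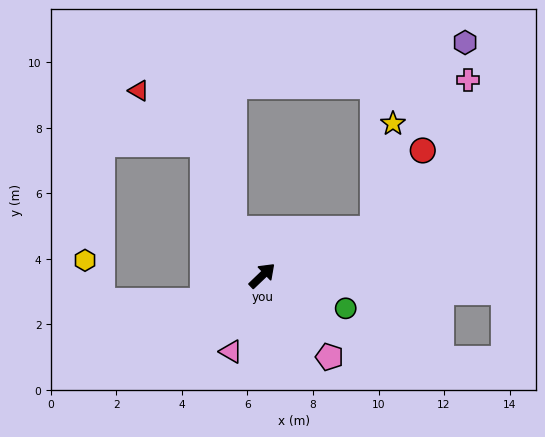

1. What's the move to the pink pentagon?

turn right 94°, forward 3.2 m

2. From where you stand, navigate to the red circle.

blocked — turn right 21°, forward 3.7 m, then turn left 36°, forward 2.8 m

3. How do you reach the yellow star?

blocked — turn right 21°, forward 3.7 m, then turn left 57°, forward 3.3 m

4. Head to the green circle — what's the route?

turn right 65°, forward 2.7 m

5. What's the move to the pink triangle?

turn right 156°, forward 2.5 m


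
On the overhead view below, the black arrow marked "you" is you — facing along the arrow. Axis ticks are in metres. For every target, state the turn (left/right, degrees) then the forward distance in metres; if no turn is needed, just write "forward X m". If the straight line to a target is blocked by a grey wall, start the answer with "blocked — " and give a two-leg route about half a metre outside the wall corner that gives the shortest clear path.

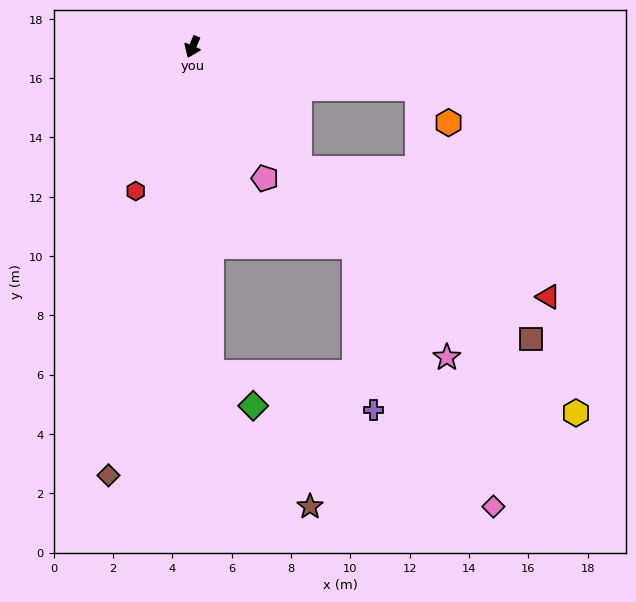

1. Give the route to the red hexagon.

forward 5.2 m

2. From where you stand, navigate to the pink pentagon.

turn left 52°, forward 5.1 m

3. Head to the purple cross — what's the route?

blocked — turn left 62°, forward 8.7 m, then turn right 32°, forward 5.5 m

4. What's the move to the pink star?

turn left 62°, forward 13.5 m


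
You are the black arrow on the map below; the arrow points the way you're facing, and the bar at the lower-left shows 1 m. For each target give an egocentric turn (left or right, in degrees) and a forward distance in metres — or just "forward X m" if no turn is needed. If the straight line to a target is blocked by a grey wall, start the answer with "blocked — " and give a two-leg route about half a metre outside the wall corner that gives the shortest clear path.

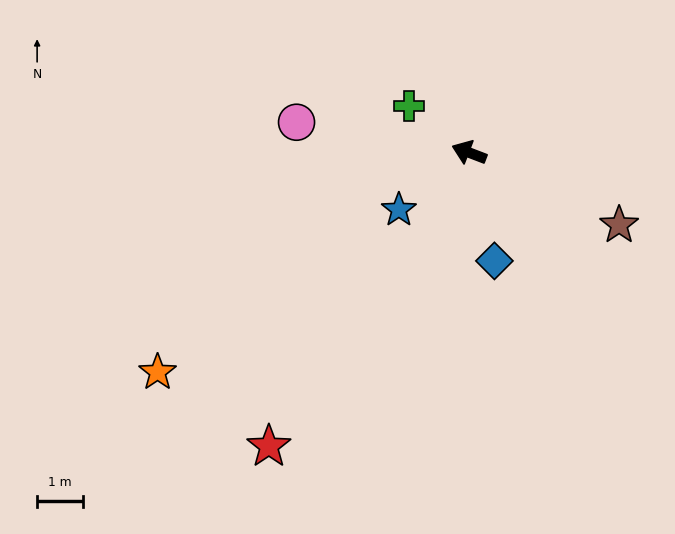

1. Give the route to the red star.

turn left 77°, forward 7.8 m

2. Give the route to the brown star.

turn left 175°, forward 3.7 m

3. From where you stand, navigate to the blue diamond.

turn left 124°, forward 2.4 m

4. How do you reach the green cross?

turn right 17°, forward 1.7 m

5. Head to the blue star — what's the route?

turn left 60°, forward 2.0 m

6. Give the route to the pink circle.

turn left 11°, forward 3.8 m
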